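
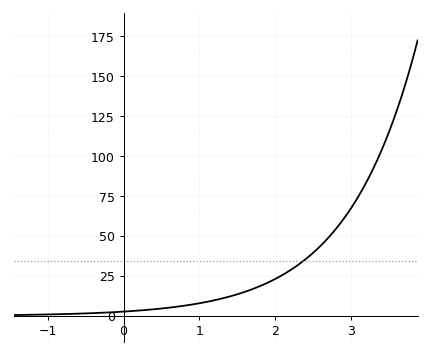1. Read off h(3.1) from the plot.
76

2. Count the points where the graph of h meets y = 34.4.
1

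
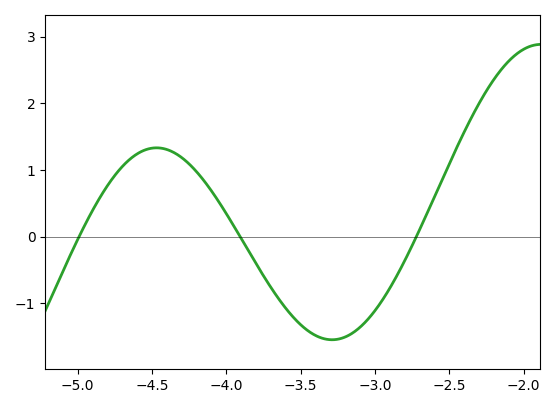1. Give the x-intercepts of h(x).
-5, -3.9, -2.7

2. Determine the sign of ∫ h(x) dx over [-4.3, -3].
negative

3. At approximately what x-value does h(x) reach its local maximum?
-4.45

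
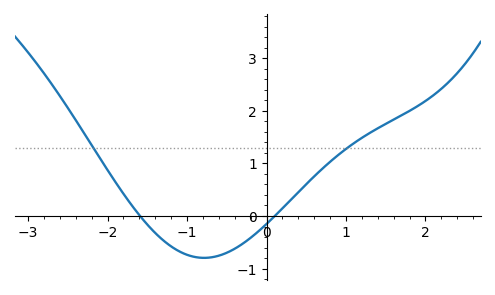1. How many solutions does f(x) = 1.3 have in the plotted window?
2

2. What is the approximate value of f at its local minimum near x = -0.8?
-0.8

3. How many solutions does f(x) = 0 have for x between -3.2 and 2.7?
2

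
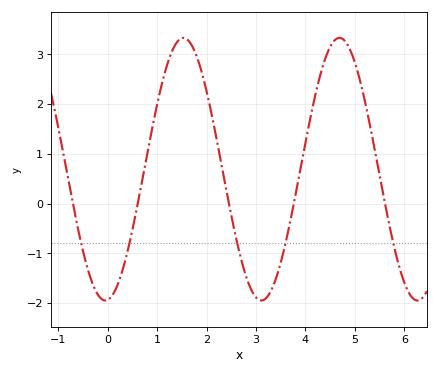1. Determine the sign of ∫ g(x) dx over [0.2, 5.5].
positive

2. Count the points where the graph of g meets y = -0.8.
5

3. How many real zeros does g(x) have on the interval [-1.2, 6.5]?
5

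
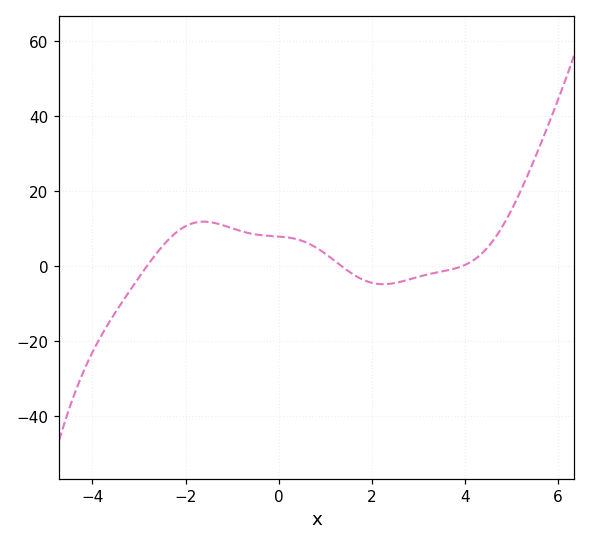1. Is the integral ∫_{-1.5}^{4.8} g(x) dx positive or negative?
positive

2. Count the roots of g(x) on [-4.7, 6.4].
3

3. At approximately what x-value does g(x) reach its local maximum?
-1.62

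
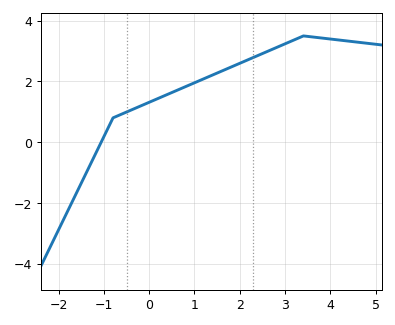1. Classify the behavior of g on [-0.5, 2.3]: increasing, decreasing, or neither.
increasing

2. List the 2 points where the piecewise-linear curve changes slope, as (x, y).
(-0.8, 0.8); (3.4, 3.5)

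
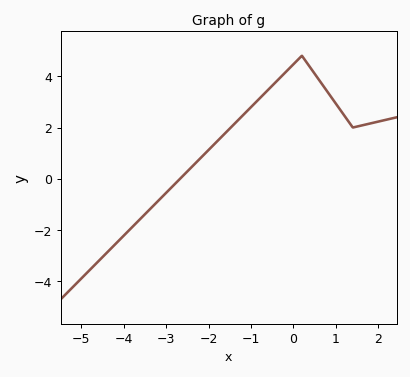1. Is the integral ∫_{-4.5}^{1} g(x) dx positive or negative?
positive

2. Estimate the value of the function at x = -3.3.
-1.05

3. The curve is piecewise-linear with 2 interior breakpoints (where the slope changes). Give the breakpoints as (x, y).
(0.2, 4.8); (1.4, 2)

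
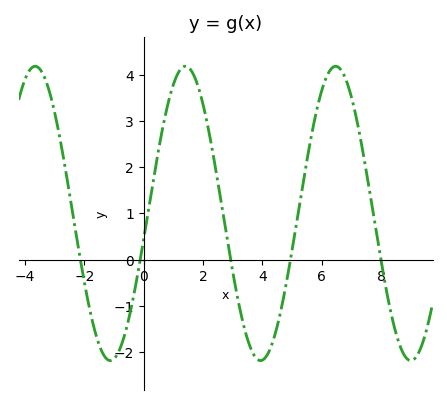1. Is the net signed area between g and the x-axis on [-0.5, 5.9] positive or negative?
positive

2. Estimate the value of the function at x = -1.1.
-2.19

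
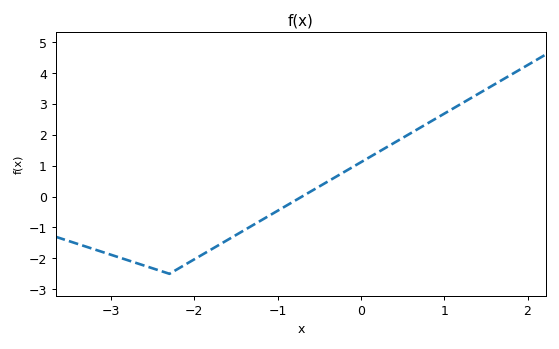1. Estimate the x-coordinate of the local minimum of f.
-2.3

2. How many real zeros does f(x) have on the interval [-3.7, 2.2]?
1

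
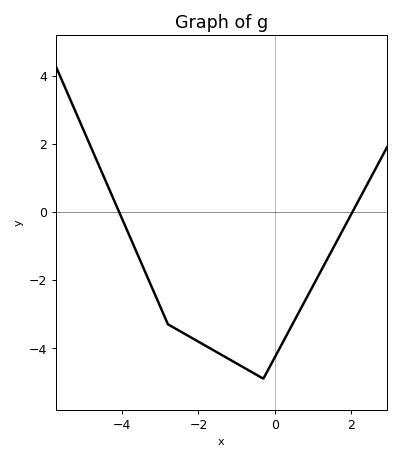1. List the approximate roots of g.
-4.08, 2.03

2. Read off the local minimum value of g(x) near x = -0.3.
-4.9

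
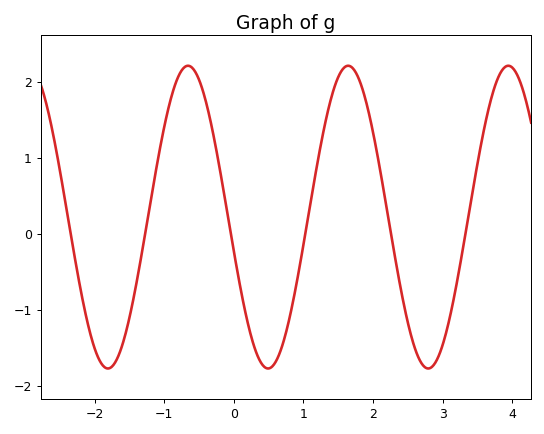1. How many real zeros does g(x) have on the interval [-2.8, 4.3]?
6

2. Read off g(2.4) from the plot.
-0.7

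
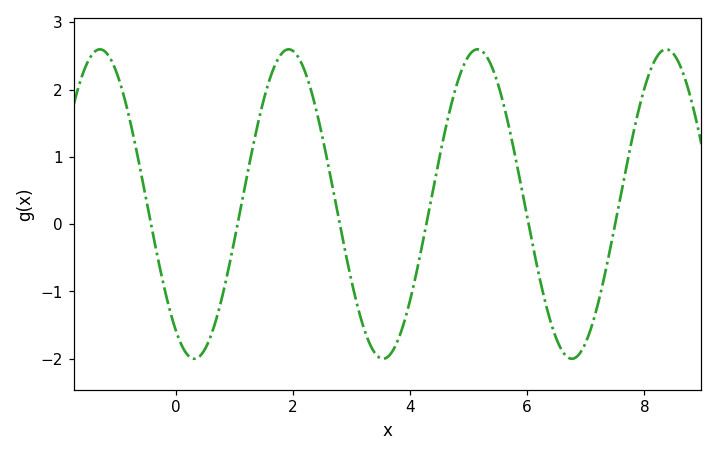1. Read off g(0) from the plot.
-1.57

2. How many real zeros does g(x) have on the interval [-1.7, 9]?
6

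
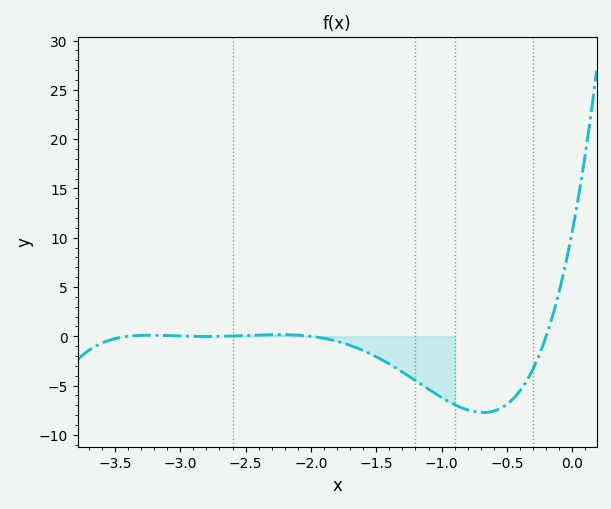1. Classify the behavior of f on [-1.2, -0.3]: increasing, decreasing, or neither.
neither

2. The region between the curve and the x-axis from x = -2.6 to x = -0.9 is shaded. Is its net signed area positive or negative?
negative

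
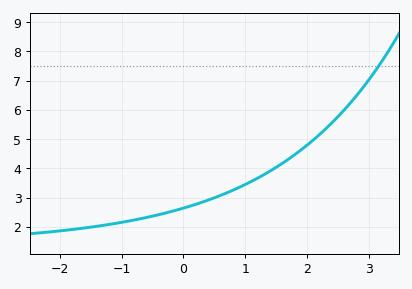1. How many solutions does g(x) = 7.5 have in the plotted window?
1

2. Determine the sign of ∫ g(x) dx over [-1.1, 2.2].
positive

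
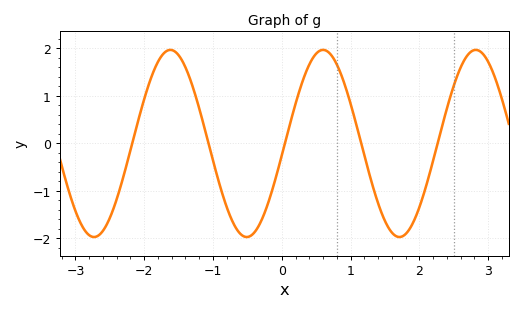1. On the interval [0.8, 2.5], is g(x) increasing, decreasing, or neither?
neither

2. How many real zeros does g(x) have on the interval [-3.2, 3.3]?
5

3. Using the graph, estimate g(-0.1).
-0.8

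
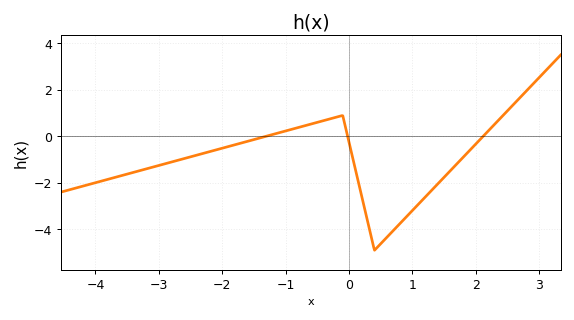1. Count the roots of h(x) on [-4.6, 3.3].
3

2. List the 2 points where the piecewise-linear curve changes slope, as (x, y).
(-0.1, 0.9); (0.4, -4.9)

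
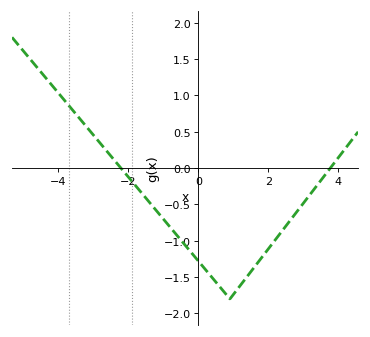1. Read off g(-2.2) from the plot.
-0.008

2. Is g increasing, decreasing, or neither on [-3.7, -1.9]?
decreasing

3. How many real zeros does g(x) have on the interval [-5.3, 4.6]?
2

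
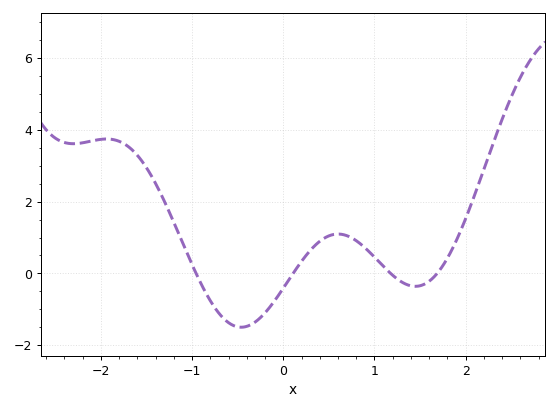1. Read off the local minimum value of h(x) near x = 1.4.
-0.358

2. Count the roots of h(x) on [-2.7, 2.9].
4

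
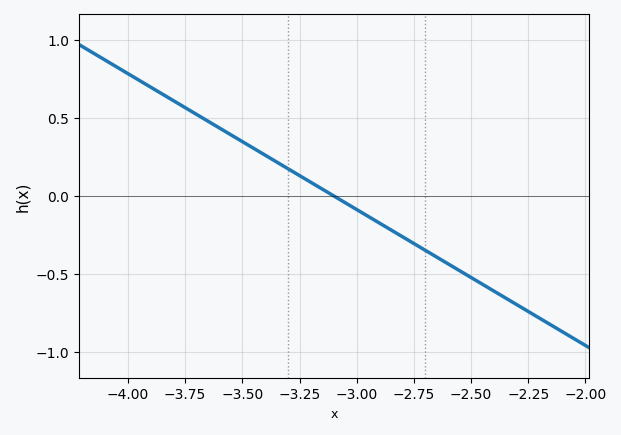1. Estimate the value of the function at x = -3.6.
0.45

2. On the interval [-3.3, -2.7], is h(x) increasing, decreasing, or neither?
decreasing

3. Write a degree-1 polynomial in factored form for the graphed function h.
y = -0.87(x + 3.1)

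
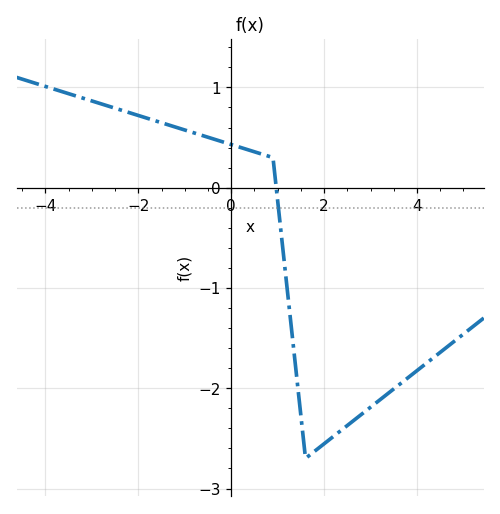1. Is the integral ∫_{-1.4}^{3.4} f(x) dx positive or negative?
negative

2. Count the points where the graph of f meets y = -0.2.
1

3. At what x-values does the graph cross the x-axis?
1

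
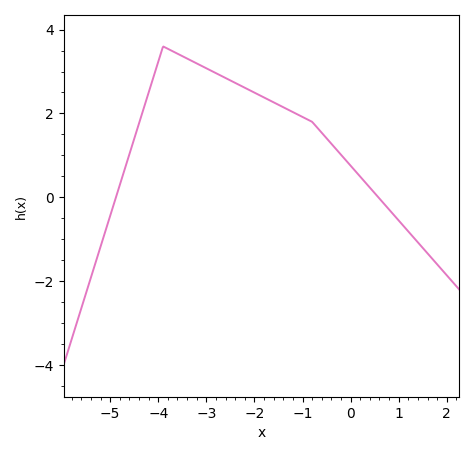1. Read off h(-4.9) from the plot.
-0.077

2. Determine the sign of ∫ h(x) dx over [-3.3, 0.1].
positive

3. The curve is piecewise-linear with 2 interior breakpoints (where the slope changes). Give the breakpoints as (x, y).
(-3.9, 3.6); (-0.8, 1.8)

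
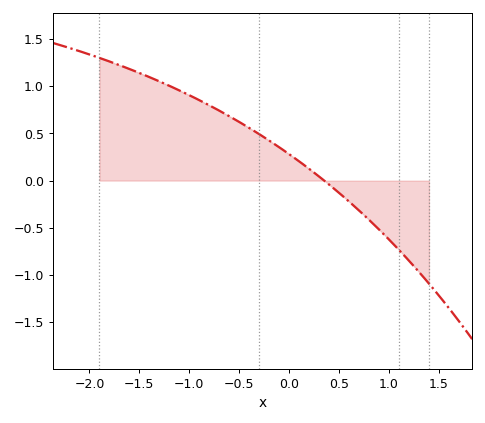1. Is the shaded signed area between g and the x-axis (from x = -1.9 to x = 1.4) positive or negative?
positive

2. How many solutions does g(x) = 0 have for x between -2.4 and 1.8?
1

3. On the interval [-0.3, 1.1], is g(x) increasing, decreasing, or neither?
decreasing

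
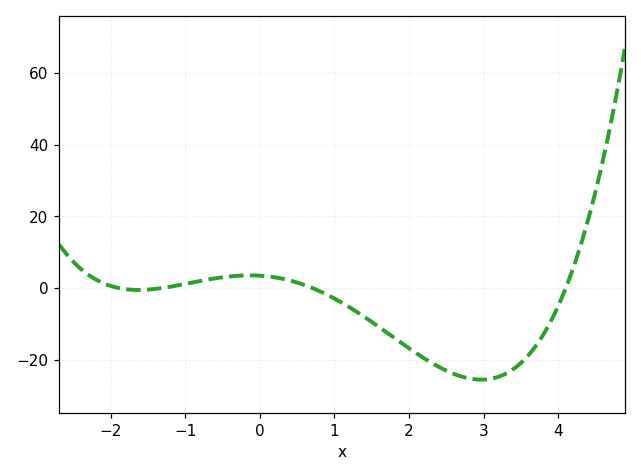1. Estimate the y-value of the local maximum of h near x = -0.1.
3.49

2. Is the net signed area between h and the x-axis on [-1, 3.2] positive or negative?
negative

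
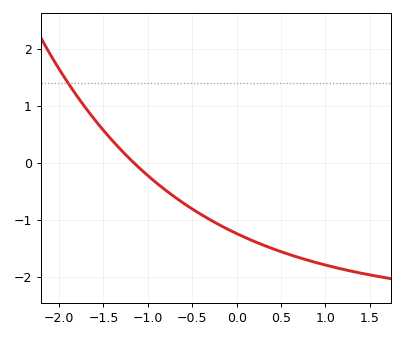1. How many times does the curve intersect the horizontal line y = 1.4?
1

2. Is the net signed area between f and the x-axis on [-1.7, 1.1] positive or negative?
negative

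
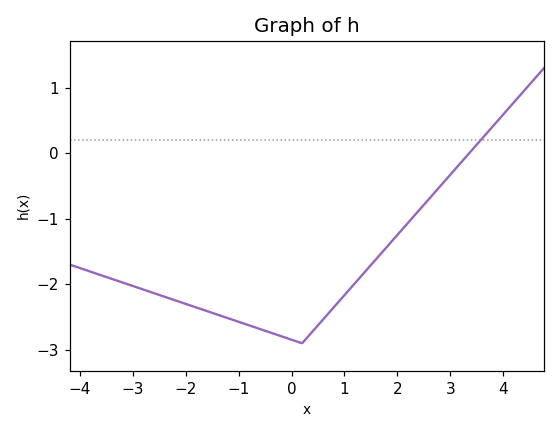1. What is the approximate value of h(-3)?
-2.02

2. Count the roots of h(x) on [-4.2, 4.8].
1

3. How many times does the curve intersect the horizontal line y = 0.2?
1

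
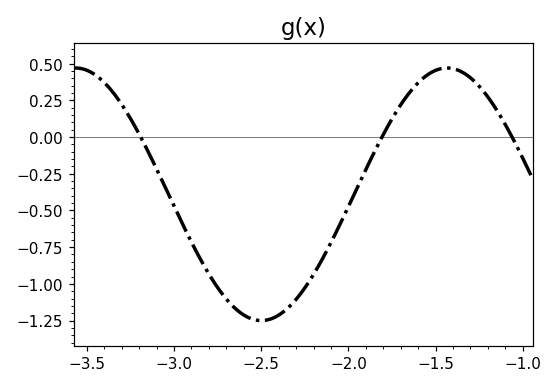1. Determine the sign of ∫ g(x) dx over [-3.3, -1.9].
negative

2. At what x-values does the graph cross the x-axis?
-3.2, -1.8, -1.05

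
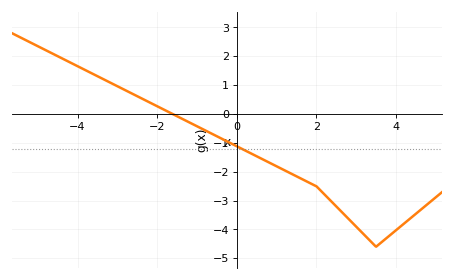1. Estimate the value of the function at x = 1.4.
-2.08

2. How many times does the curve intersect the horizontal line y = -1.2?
1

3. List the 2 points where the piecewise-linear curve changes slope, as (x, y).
(2, -2.5); (3.5, -4.6)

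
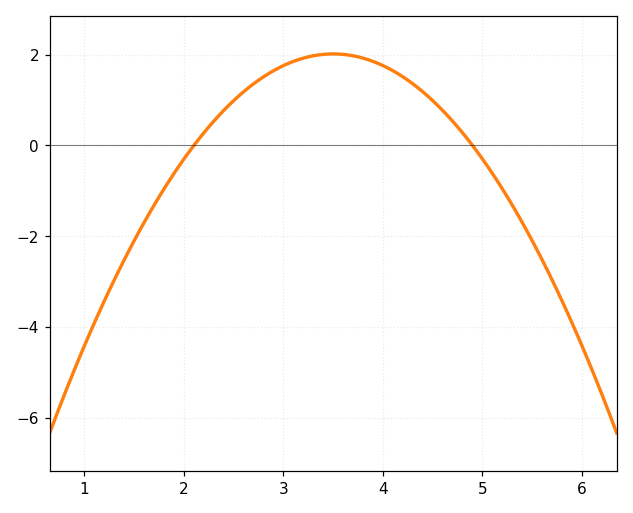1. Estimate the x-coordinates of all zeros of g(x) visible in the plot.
2.1, 4.9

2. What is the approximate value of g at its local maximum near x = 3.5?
2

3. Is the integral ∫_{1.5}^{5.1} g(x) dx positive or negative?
positive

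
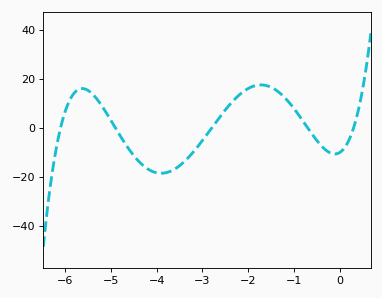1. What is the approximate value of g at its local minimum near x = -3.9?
-18.5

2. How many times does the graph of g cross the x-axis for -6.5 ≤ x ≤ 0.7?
5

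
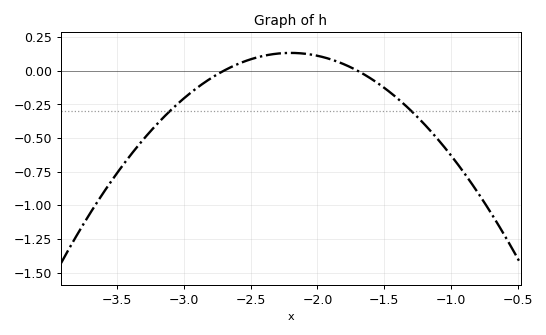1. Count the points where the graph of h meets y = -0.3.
2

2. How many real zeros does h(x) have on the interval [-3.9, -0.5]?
2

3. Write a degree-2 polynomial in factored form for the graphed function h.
y = -0.53(x + 2.7)(x + 1.7)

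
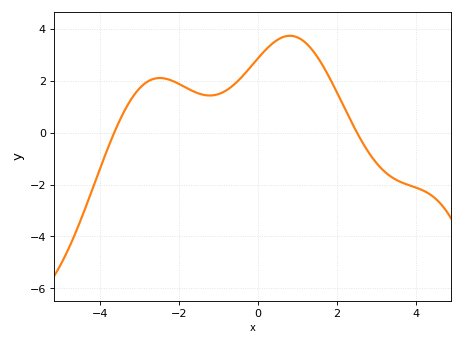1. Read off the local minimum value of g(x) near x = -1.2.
1.4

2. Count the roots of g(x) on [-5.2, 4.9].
2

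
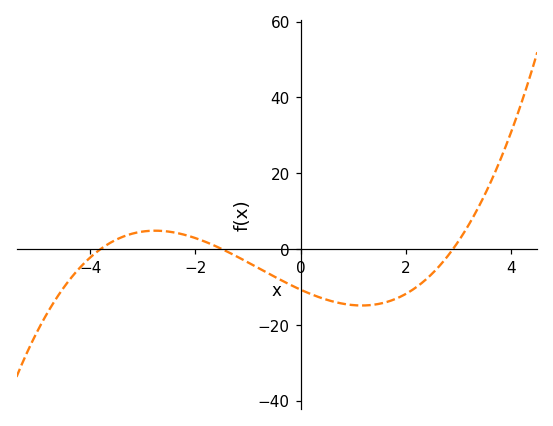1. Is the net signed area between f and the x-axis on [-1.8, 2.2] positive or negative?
negative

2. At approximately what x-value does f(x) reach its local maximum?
-2.77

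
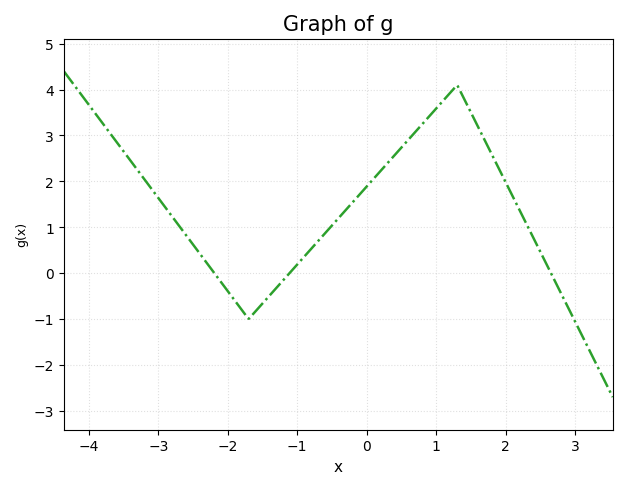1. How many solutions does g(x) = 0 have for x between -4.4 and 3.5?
3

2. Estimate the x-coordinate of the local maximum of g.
1.3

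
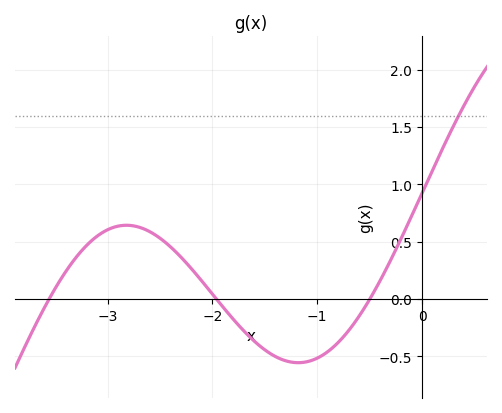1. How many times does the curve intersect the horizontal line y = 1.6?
1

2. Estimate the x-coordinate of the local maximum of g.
-2.8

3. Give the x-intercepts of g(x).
-3.6, -2, -0.5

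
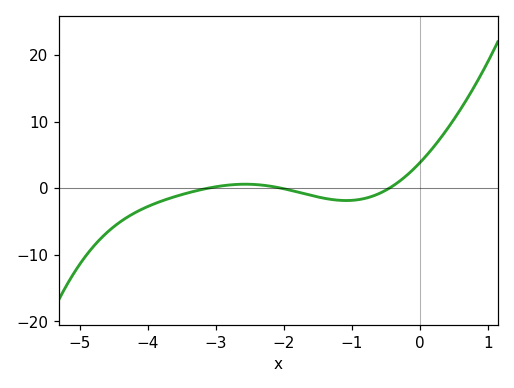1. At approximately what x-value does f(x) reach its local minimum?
-1.1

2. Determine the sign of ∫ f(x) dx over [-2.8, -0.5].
negative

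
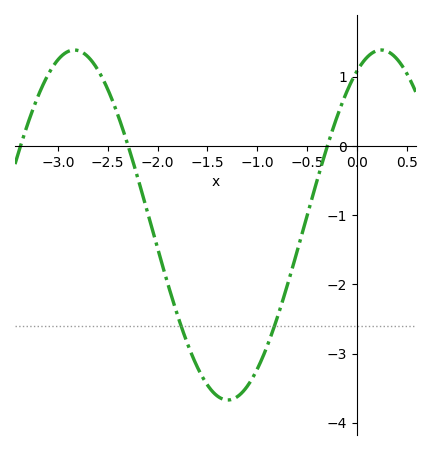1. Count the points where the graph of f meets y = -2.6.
2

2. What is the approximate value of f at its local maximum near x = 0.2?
1.39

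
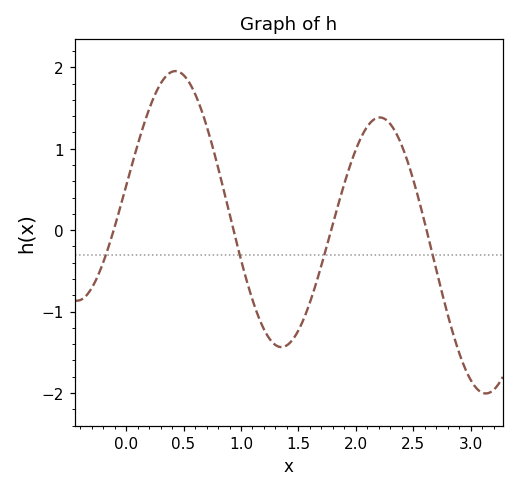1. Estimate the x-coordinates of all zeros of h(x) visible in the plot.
-0.1, 0.95, 1.8, 2.6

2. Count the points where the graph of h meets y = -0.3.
4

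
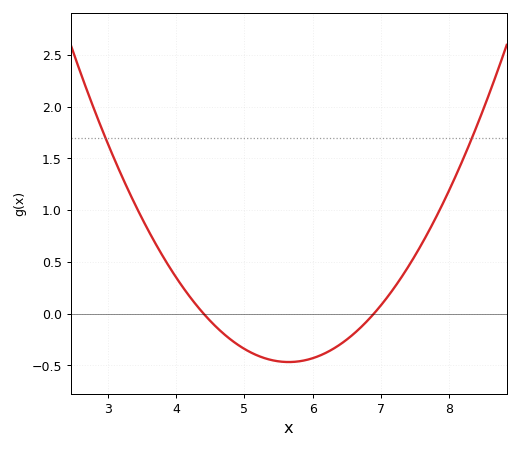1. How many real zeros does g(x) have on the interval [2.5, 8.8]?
2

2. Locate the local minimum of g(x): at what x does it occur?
5.6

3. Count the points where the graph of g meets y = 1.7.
2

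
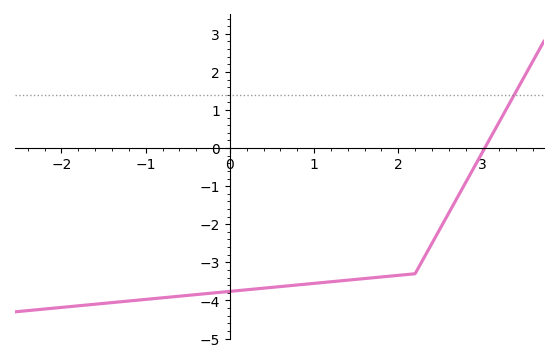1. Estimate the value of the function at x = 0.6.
-3.64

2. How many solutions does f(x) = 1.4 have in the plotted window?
1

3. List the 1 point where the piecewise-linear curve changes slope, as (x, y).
(2.2, -3.3)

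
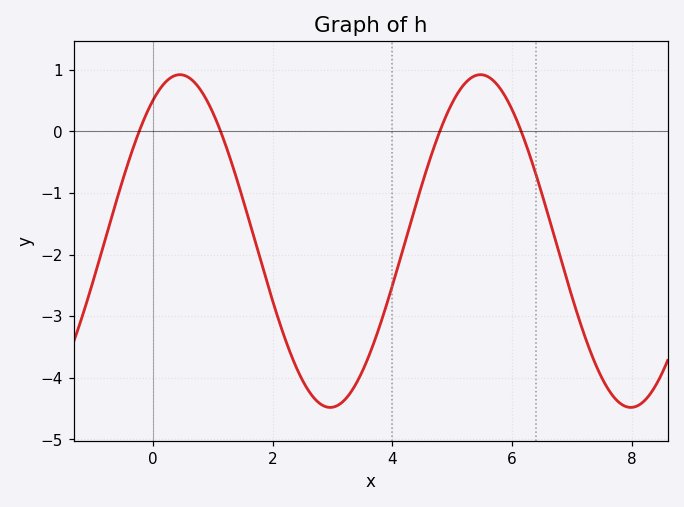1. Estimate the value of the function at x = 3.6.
-3.7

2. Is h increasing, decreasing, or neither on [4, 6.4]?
neither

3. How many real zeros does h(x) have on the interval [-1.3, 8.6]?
4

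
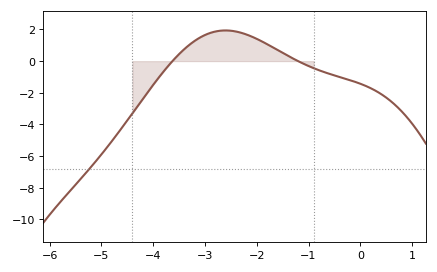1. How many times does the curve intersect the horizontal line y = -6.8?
1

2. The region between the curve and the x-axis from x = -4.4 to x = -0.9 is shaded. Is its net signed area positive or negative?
positive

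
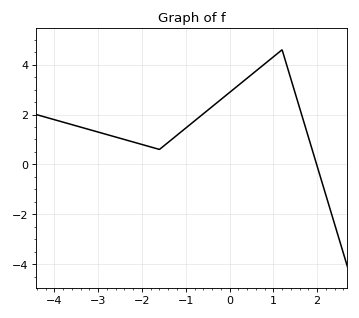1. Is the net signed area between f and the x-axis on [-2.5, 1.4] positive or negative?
positive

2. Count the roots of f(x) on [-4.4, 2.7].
1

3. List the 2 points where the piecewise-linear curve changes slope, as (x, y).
(-1.6, 0.6); (1.2, 4.6)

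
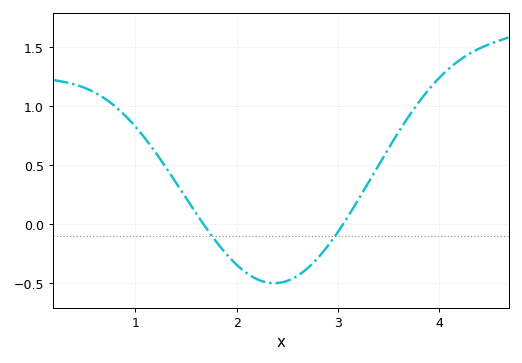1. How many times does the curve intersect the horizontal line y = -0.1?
2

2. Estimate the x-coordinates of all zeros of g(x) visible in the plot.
1.7, 3.1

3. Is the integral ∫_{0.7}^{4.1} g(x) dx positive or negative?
positive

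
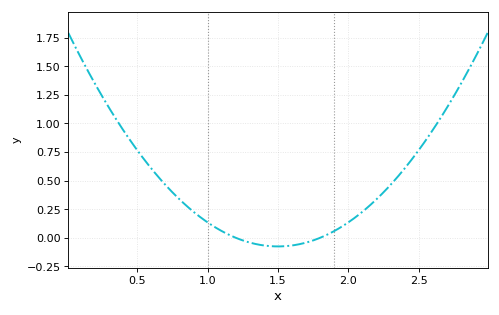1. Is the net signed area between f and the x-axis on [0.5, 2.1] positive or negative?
positive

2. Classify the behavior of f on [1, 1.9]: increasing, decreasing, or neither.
neither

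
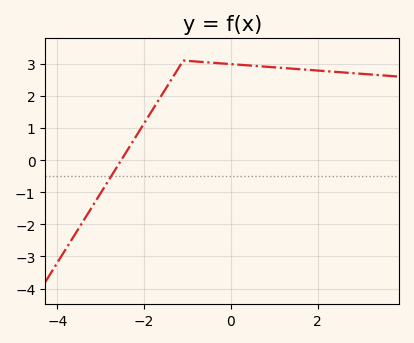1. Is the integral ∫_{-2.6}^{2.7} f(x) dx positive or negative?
positive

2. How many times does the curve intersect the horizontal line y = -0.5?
1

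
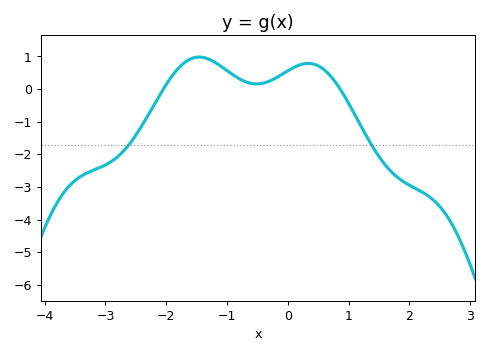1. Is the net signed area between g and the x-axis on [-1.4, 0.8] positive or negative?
positive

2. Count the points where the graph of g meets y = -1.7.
2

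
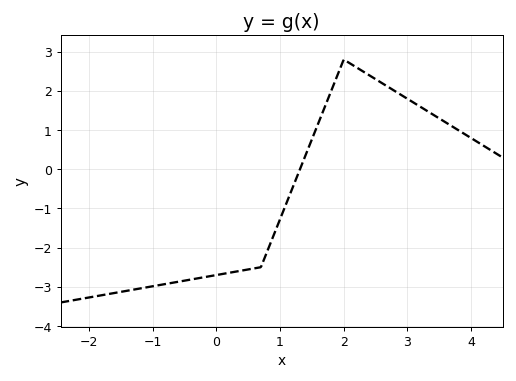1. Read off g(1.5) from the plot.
0.8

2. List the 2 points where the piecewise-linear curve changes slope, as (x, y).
(0.7, -2.5); (2, 2.8)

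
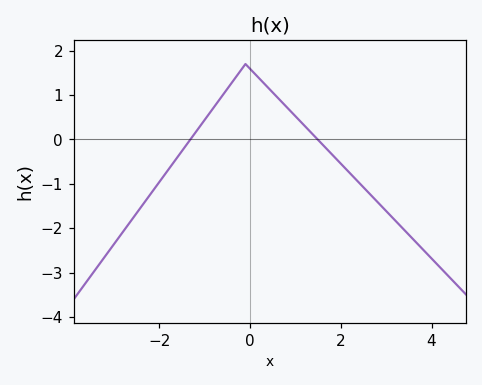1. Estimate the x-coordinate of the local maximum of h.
-0.2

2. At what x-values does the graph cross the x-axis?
-1.4, 1.4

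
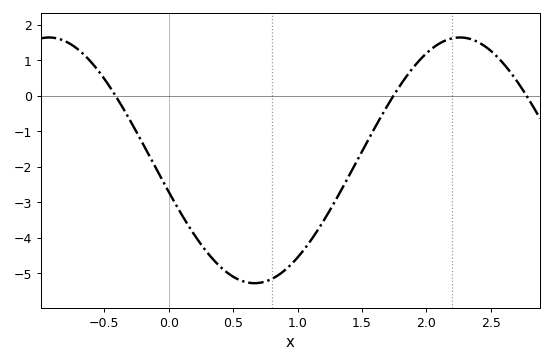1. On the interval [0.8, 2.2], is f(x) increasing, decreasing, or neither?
increasing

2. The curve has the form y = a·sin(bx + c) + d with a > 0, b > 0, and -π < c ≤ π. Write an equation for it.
y = 3.46sin(1.97x - 2.88) - 1.82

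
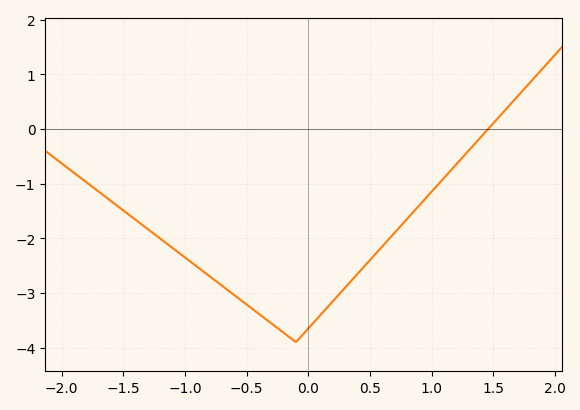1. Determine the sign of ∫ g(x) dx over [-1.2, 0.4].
negative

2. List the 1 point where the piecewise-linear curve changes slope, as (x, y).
(-0.1, -3.9)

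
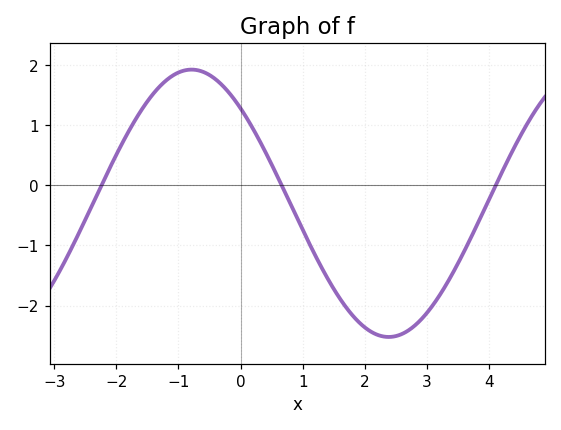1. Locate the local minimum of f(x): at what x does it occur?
2.4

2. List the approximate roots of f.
-2.2, 0.6, 4.2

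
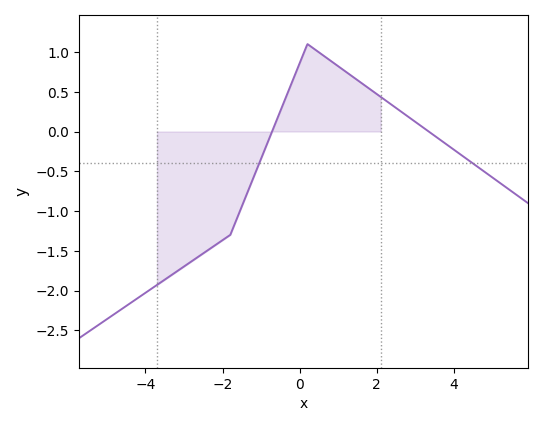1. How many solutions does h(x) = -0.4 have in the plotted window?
2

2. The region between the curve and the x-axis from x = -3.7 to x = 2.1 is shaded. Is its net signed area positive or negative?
negative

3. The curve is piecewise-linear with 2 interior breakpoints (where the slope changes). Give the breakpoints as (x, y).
(-1.8, -1.3); (0.2, 1.1)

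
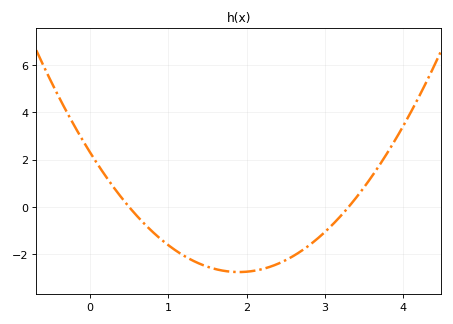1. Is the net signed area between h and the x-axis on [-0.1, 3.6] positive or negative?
negative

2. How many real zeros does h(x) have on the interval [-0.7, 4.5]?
2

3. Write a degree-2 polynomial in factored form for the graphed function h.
y = 1.4(x - 0.5)(x - 3.3)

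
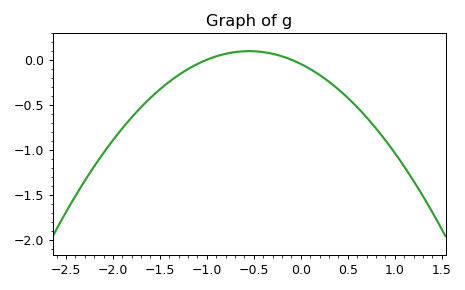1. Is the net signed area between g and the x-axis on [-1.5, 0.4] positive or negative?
negative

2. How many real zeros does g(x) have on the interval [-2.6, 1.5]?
2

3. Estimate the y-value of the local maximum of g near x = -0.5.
0.1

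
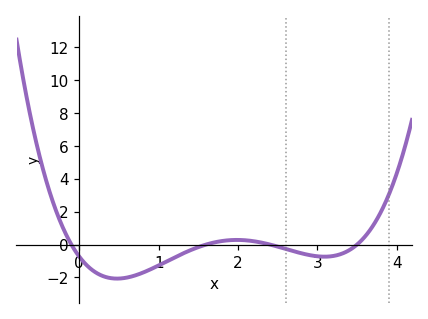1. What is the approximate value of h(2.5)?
-0.129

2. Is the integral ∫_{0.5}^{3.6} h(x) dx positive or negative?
negative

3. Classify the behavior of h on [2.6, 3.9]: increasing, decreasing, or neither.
neither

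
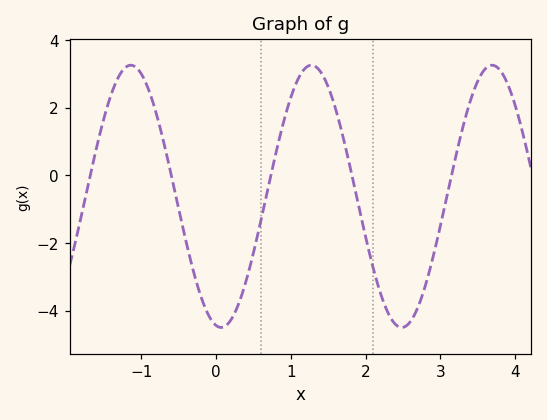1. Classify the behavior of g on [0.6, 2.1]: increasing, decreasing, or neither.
neither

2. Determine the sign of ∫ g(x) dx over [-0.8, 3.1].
negative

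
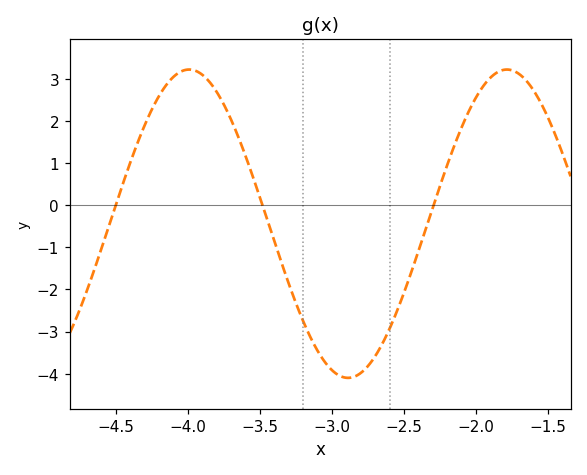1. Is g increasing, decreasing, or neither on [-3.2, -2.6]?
neither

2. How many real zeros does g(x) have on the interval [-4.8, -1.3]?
3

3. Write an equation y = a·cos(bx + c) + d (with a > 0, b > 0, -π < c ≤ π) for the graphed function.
y = 3.66cos(2.85x - 1.19) - 0.44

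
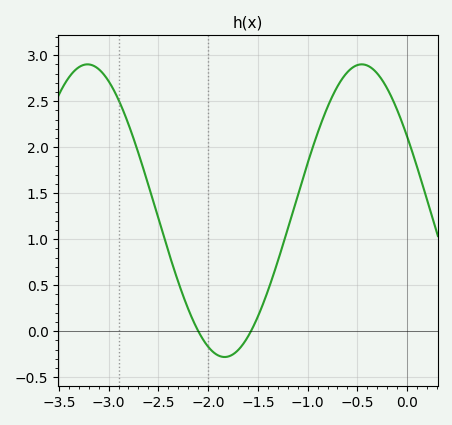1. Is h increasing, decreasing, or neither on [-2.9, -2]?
decreasing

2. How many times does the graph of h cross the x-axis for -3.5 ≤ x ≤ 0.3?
2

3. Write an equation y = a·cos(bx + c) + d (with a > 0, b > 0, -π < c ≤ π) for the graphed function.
y = 1.59cos(2.28x + 1.04) + 1.31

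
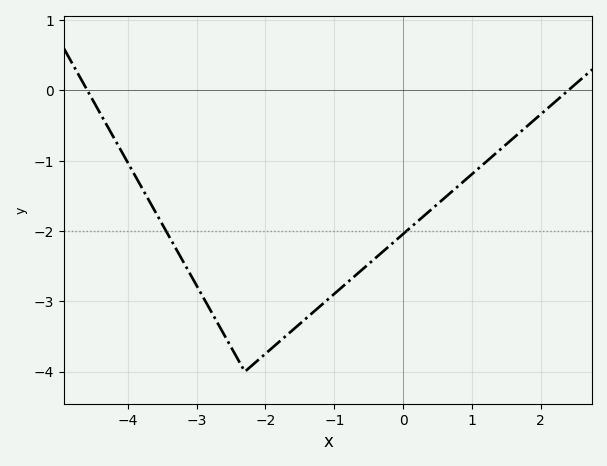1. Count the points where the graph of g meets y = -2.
2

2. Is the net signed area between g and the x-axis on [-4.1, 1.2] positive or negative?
negative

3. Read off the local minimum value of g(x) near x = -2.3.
-4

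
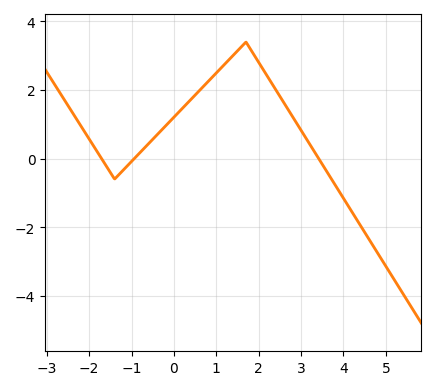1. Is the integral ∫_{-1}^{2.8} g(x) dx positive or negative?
positive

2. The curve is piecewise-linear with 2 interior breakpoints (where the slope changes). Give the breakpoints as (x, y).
(-1.4, -0.6); (1.7, 3.4)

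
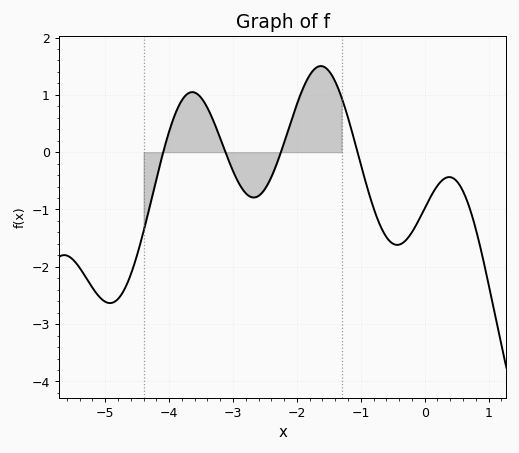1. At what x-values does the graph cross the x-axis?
-4.1, -3.1, -2.3, -1.1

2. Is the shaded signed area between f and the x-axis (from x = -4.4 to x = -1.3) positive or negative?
positive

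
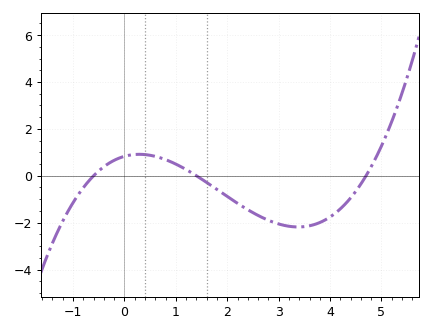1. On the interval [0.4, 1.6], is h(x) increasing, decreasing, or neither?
decreasing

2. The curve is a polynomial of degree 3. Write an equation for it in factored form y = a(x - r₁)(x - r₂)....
y = 0.21(x + 0.6)(x - 1.4)(x - 4.7)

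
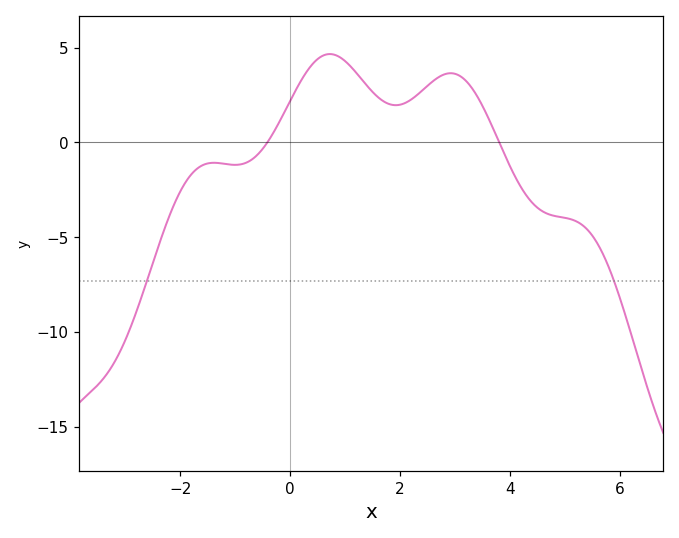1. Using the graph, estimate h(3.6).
1.5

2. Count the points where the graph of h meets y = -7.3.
2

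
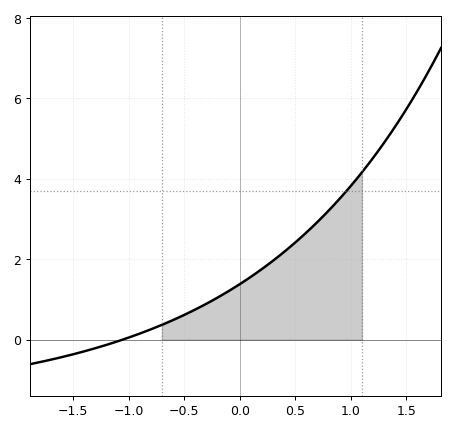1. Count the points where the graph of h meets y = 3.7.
1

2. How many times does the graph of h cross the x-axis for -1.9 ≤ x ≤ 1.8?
1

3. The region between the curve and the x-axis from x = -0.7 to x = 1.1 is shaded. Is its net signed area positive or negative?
positive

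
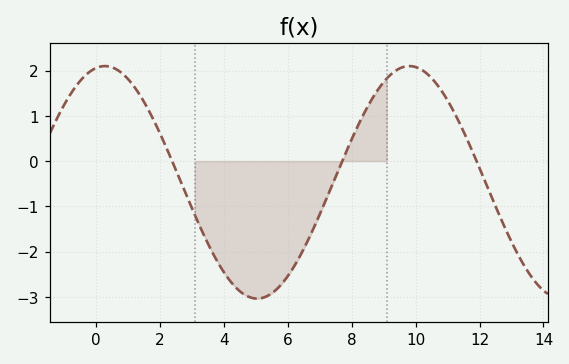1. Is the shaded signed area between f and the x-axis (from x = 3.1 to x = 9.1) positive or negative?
negative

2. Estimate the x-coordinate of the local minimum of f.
5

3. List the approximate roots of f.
2.4, 7.8, 12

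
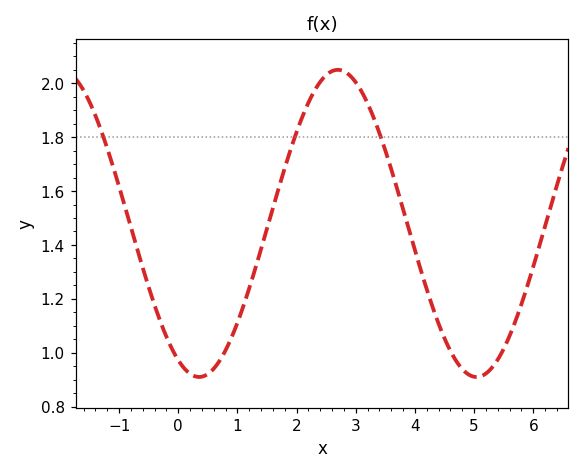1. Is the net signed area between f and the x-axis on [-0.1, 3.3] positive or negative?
positive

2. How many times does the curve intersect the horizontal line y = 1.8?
3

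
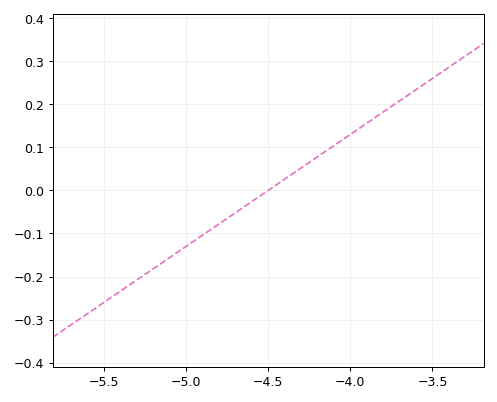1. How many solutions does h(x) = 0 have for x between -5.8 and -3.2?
1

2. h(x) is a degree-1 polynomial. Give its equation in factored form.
y = 0.26(x + 4.5)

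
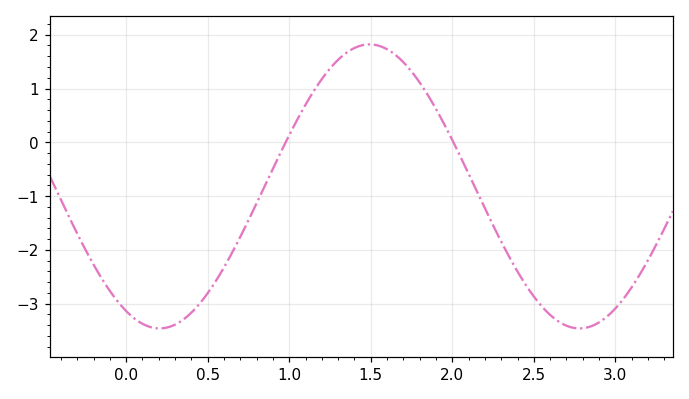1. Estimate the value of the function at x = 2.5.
-2.87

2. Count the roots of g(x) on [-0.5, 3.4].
2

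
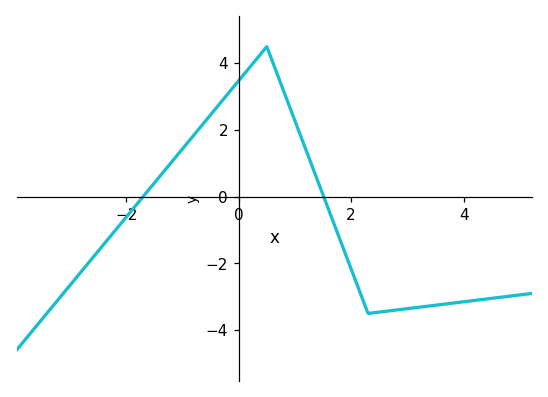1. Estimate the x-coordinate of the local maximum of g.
0.4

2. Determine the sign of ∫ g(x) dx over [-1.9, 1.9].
positive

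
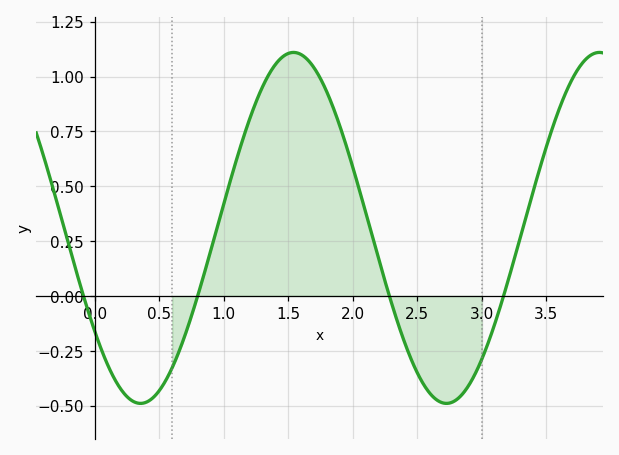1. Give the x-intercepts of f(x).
-0.088, 0.797, 2.28, 3.17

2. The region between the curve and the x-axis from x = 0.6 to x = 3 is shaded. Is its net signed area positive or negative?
positive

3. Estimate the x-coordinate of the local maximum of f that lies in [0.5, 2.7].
1.54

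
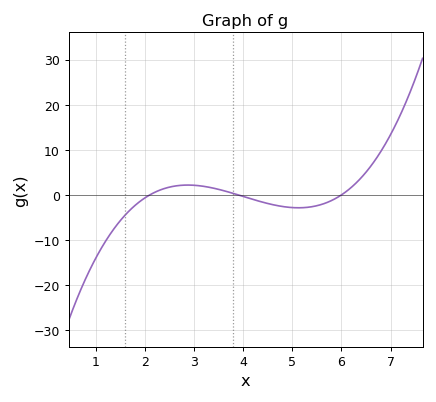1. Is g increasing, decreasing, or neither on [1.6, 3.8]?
neither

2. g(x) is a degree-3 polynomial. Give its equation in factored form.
y = 0.88(x - 2.1)(x - 3.9)(x - 6)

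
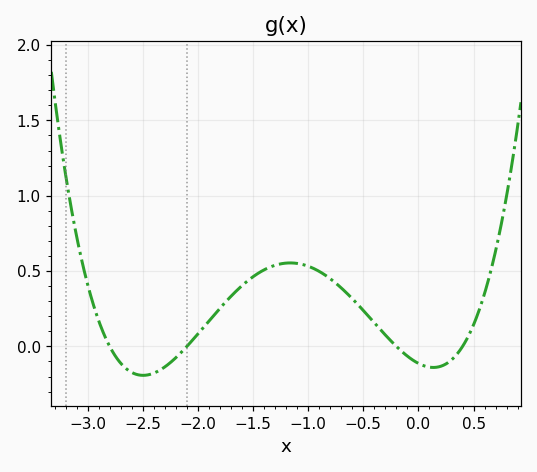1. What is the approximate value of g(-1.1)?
0.55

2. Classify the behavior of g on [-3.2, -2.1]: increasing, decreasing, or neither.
neither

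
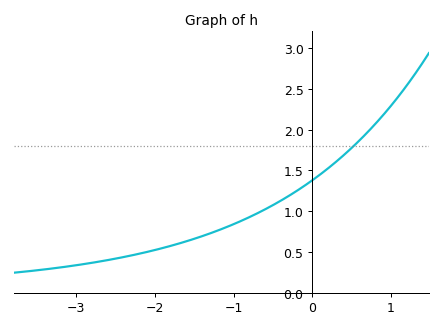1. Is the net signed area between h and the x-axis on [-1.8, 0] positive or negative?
positive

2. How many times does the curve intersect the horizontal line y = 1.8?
1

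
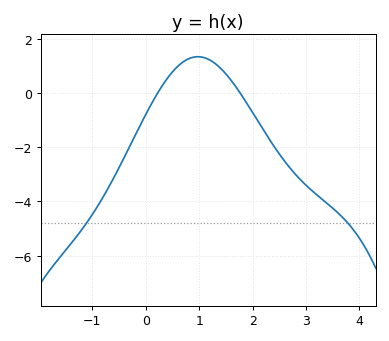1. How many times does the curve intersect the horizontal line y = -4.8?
2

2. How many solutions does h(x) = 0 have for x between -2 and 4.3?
2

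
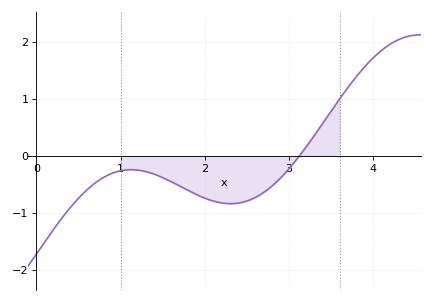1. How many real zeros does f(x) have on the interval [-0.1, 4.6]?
1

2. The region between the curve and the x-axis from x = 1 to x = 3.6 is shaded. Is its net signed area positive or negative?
negative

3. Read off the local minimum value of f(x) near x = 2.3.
-0.8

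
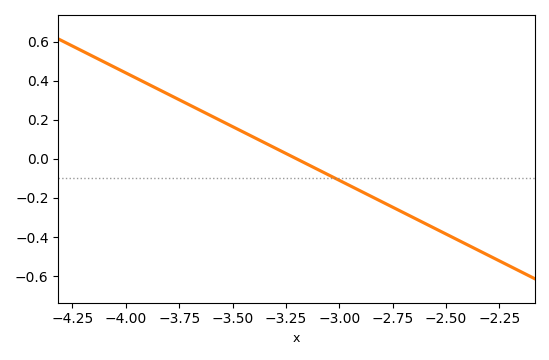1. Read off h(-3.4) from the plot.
0.1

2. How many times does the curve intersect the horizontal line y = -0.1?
1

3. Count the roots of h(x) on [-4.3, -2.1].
1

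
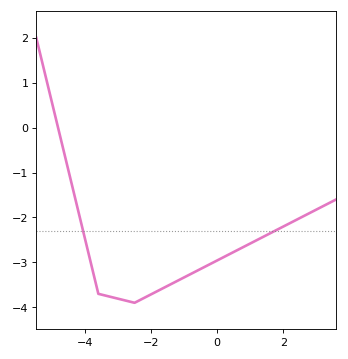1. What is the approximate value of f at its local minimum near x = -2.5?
-3.9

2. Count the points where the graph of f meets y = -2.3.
2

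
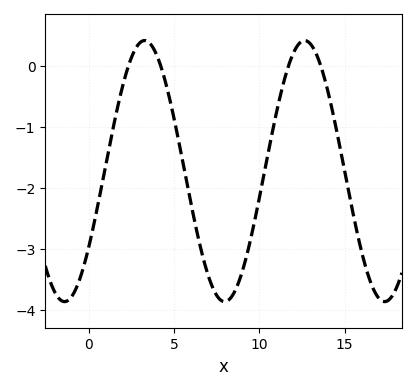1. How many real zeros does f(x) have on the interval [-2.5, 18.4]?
4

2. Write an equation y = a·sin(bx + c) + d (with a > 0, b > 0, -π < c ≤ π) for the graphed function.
y = 2.14sin(0.67x - 0.63) - 1.73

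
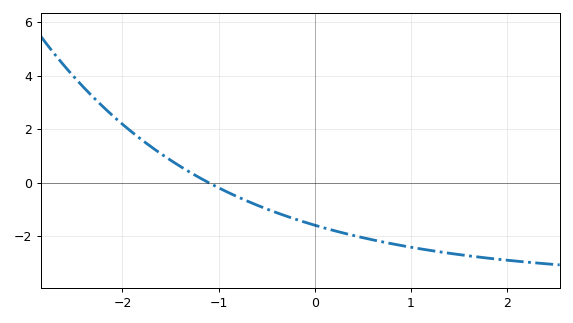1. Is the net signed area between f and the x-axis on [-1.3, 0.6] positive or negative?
negative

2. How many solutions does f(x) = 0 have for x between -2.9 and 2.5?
1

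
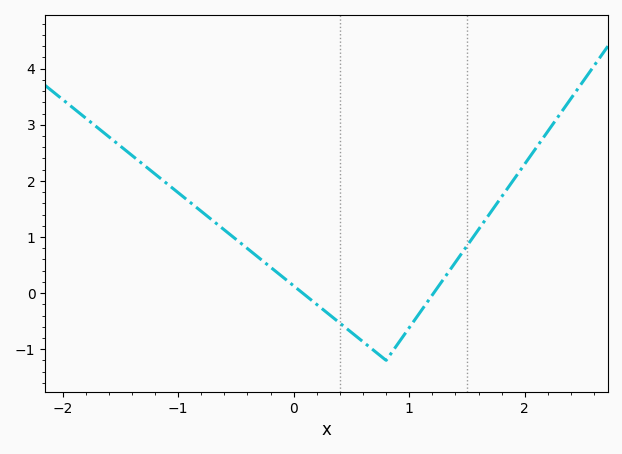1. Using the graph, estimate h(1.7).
1.4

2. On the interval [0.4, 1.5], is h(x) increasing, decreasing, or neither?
neither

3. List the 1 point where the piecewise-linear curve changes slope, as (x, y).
(0.8, -1.2)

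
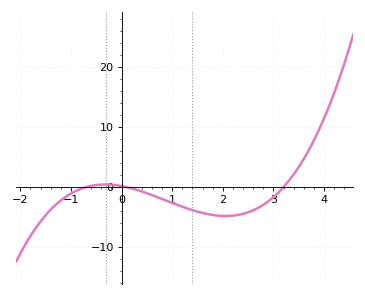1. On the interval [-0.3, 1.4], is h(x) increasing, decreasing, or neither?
decreasing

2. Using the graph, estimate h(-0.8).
0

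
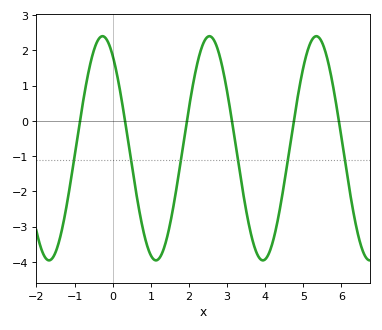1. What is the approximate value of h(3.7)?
-3.51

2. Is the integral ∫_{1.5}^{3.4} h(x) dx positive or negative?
positive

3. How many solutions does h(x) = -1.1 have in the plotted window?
6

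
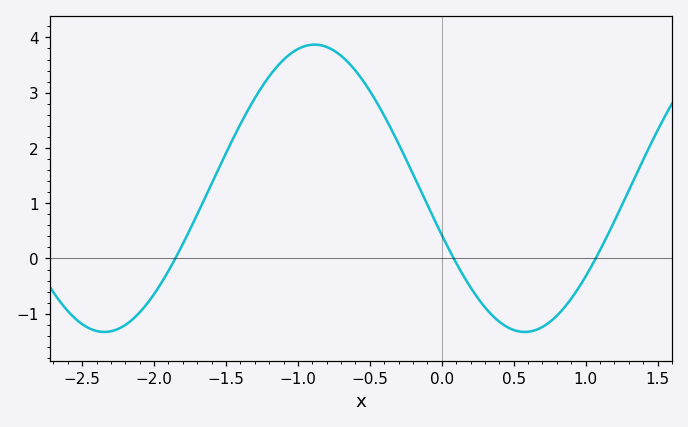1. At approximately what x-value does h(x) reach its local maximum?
-0.9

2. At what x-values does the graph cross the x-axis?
-1.9, 0.1, 1.1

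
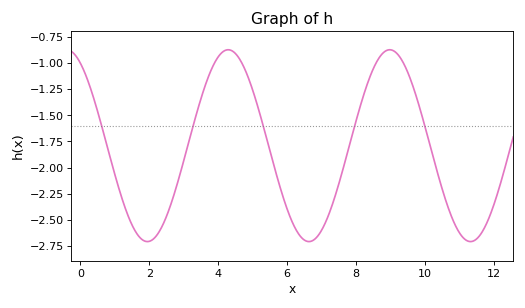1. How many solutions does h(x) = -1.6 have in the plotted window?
5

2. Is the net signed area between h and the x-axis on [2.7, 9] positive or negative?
negative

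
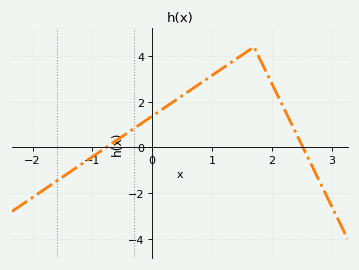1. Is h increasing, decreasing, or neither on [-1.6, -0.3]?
increasing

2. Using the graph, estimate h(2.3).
1.2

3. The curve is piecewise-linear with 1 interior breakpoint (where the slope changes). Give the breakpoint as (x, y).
(1.7, 4.4)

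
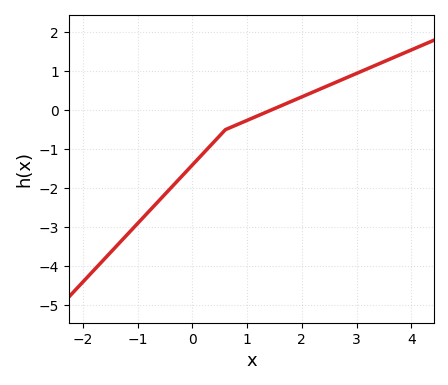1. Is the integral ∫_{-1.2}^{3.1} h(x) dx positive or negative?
negative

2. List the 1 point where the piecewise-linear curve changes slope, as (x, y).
(0.6, -0.5)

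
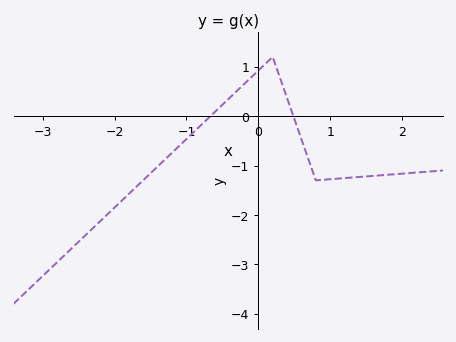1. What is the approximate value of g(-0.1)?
0.8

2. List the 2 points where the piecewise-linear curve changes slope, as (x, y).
(0.2, 1.2); (0.8, -1.3)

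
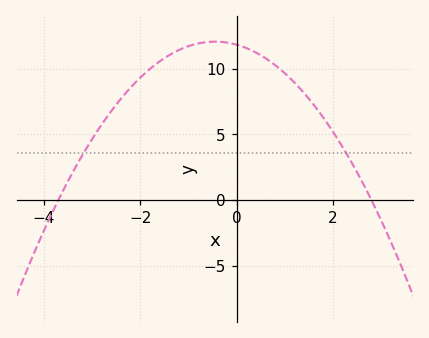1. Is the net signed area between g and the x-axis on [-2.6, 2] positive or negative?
positive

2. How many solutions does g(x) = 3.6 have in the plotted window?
2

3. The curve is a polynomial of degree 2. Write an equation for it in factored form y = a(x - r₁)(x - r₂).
y = -1.14(x + 3.7)(x - 2.8)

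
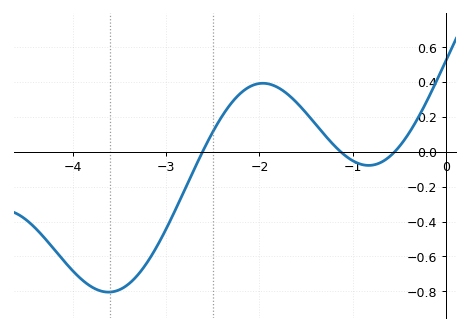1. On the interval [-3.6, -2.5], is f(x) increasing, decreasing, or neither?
increasing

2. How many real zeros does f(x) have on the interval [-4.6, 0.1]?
3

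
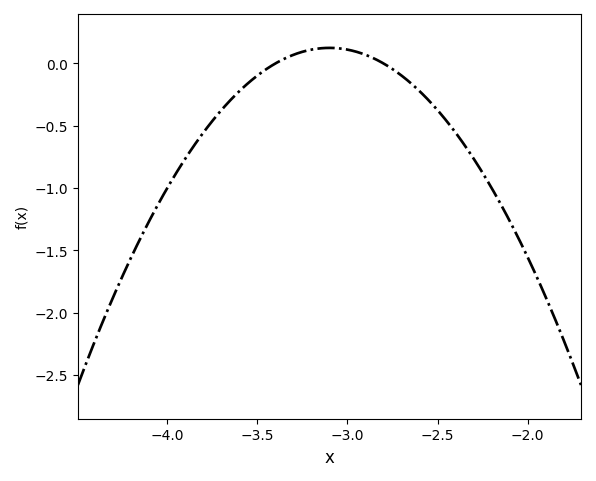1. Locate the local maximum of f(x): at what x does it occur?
-3.1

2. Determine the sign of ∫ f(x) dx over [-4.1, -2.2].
negative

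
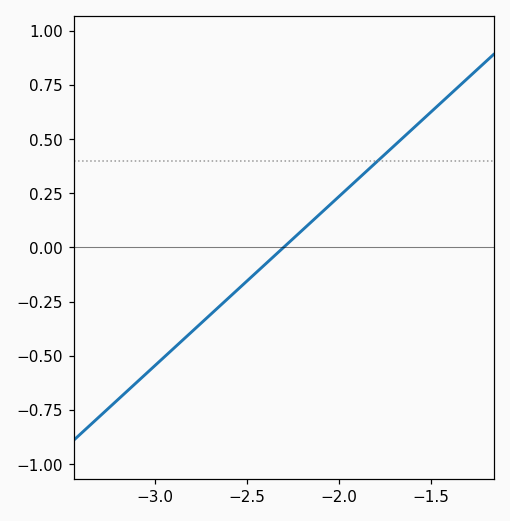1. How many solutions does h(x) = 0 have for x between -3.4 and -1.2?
1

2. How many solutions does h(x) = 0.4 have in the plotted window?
1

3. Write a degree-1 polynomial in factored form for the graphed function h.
y = 0.78(x + 2.3)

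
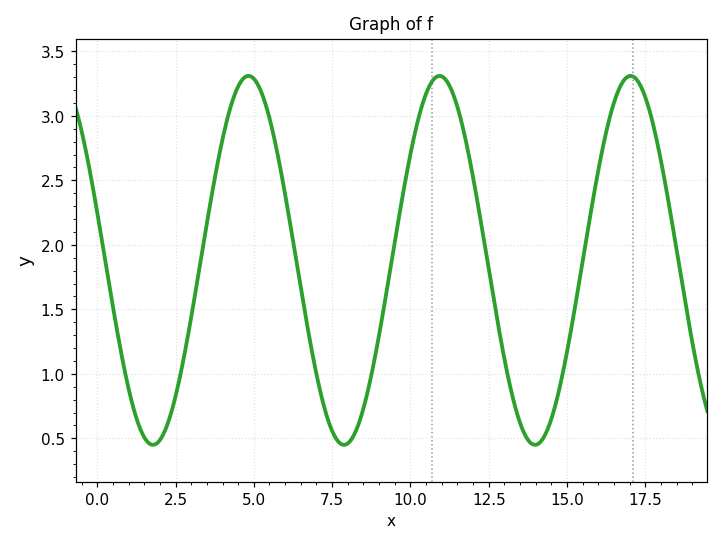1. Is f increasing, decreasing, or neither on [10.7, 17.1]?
neither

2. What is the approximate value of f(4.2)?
3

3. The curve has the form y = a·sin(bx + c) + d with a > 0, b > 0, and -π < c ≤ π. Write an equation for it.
y = 1.43sin(1x + 2.9) + 1.88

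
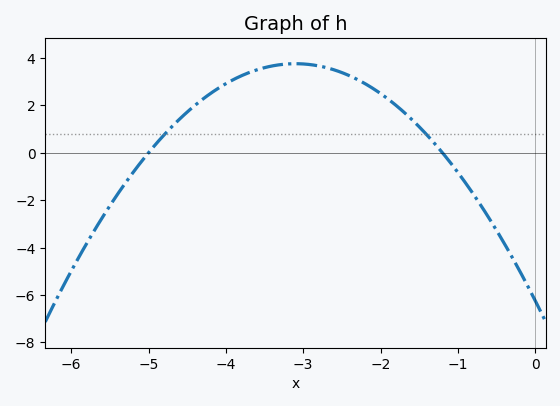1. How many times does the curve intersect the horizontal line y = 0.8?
2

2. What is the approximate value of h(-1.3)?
0.4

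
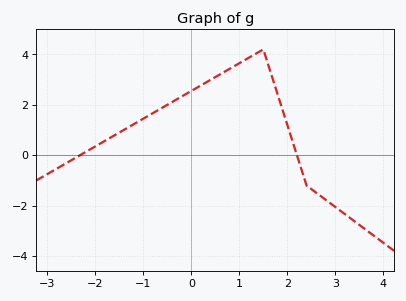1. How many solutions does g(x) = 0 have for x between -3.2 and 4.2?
2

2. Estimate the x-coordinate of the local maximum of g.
1.5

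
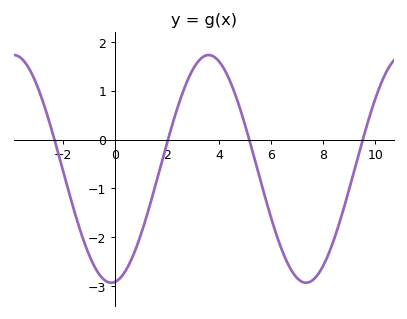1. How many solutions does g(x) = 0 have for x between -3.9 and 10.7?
4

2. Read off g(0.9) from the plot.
-2.09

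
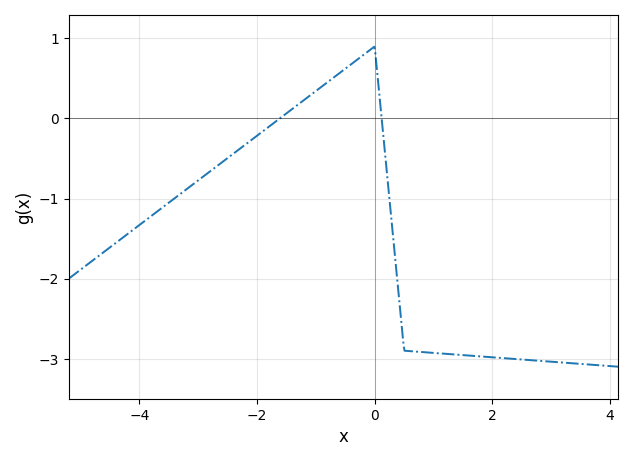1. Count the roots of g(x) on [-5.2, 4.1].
2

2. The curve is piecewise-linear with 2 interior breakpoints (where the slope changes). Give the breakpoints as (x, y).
(0, 0.9); (0.5, -2.9)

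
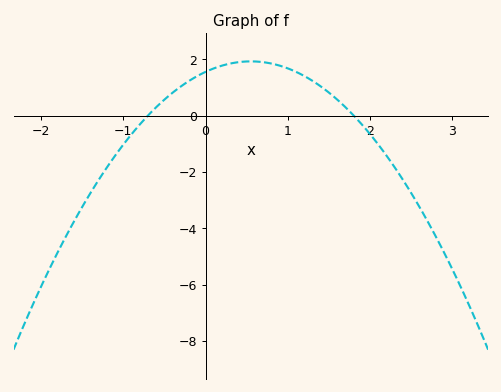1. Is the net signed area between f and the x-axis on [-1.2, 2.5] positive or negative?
positive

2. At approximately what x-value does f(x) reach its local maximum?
0.55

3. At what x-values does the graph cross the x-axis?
-0.7, 1.8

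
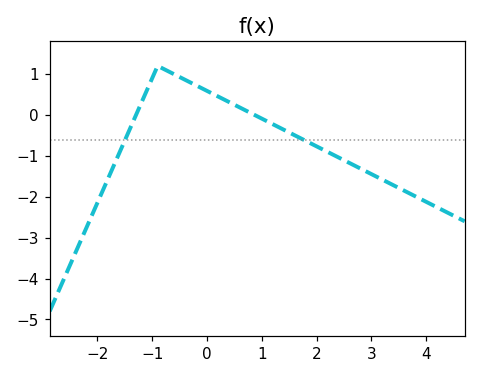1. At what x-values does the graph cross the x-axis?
-1.2, 0.8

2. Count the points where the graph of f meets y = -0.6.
2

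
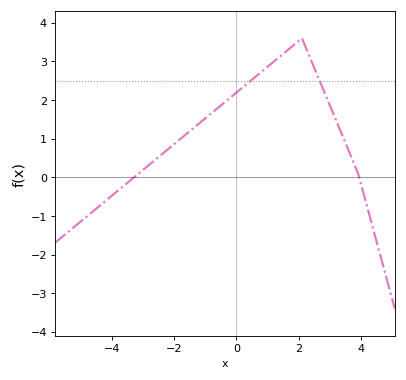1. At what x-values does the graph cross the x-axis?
-3.28, 3.93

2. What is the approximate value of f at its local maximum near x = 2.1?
3.6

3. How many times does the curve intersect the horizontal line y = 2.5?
2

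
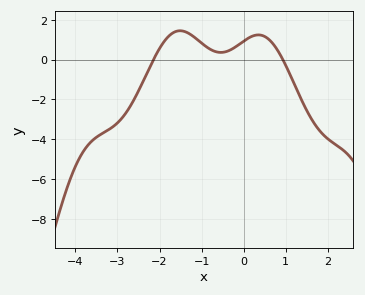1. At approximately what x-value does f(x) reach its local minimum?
-0.5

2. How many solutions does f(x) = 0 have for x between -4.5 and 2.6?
2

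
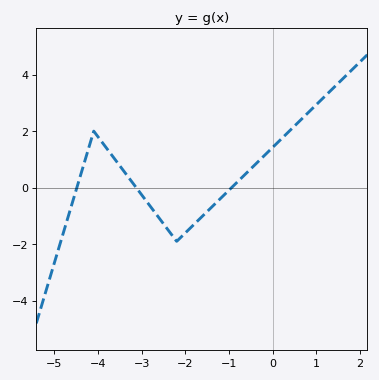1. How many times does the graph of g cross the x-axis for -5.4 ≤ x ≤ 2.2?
3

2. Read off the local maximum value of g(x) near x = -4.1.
2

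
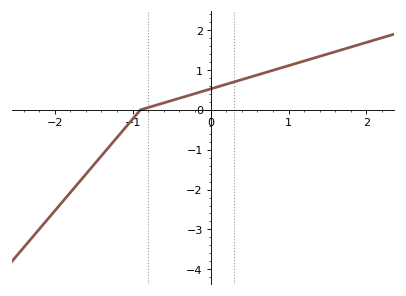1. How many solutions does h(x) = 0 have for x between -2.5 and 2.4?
1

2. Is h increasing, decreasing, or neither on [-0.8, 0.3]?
increasing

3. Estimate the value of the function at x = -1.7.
-1.84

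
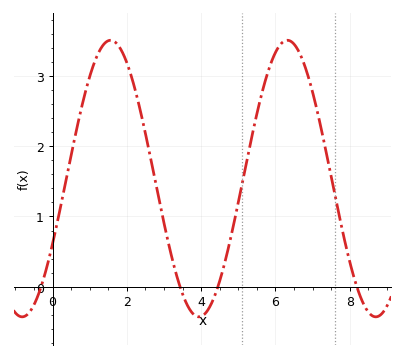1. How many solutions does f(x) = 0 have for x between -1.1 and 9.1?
4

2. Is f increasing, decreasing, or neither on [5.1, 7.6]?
neither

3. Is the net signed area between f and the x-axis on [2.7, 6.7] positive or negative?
positive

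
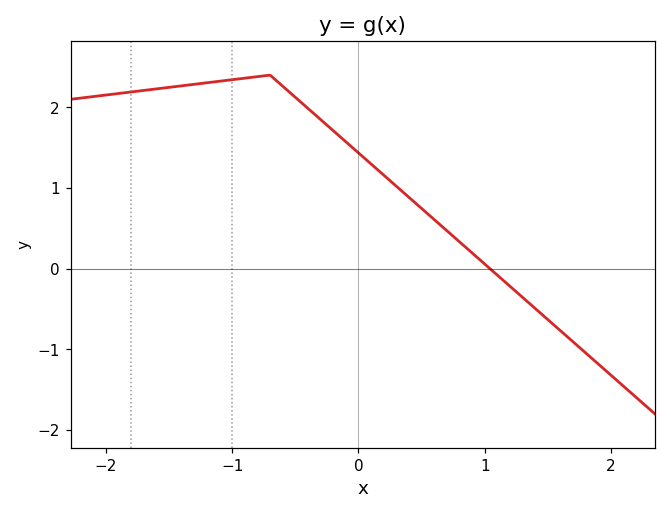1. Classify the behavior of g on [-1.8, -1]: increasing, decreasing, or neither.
increasing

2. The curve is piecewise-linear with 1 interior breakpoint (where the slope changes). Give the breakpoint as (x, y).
(-0.7, 2.4)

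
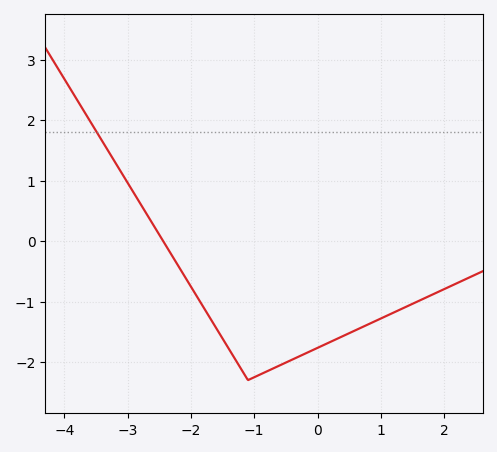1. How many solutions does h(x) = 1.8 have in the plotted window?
1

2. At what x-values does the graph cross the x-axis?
-2.44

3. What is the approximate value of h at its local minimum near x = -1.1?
-2.3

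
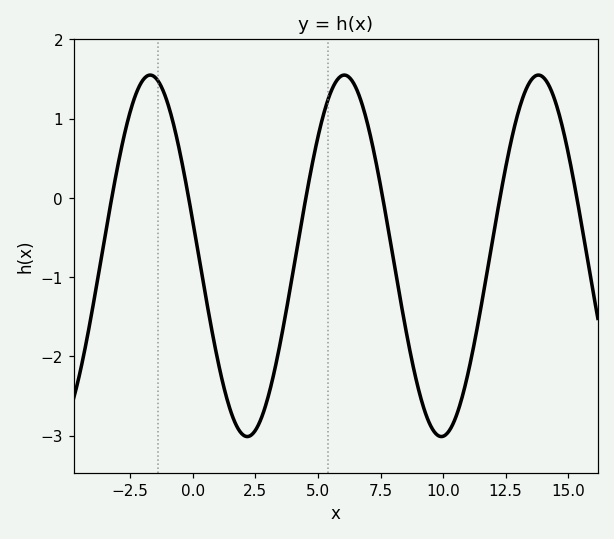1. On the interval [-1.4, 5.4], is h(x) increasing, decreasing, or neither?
neither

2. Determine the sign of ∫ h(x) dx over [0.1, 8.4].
negative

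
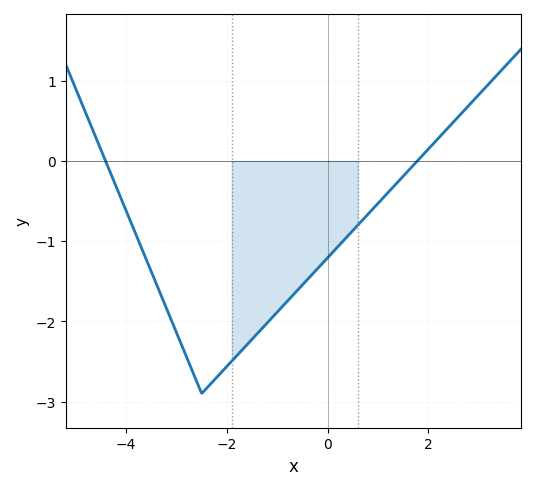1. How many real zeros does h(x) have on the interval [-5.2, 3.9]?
2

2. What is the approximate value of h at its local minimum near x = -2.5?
-2.9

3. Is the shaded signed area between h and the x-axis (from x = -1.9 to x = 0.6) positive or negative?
negative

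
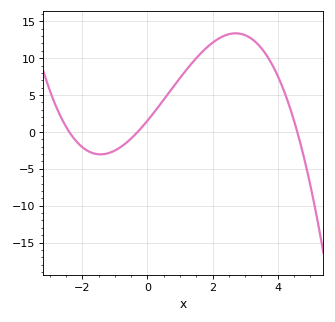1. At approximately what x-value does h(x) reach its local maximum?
2.71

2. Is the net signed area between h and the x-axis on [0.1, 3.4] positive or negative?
positive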